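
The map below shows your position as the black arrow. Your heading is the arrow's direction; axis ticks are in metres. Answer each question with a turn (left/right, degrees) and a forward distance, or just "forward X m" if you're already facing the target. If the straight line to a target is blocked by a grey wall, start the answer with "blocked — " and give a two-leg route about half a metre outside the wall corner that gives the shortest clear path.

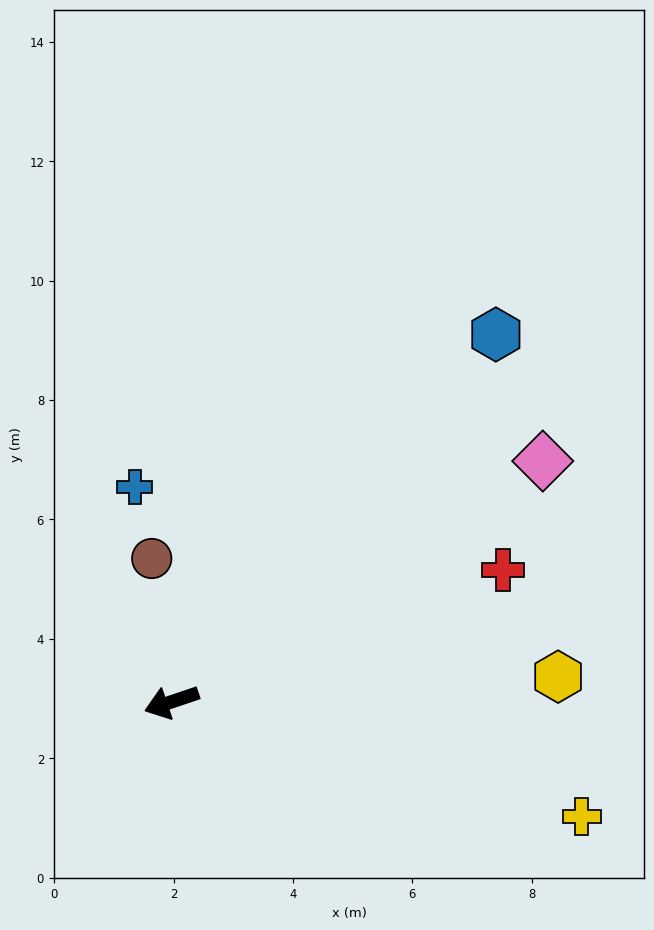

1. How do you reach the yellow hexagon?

turn left 165°, forward 6.5 m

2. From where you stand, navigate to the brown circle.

turn right 101°, forward 2.4 m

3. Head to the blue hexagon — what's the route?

turn right 150°, forward 8.2 m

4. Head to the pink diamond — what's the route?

turn right 166°, forward 7.4 m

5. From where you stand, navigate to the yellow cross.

turn left 146°, forward 7.1 m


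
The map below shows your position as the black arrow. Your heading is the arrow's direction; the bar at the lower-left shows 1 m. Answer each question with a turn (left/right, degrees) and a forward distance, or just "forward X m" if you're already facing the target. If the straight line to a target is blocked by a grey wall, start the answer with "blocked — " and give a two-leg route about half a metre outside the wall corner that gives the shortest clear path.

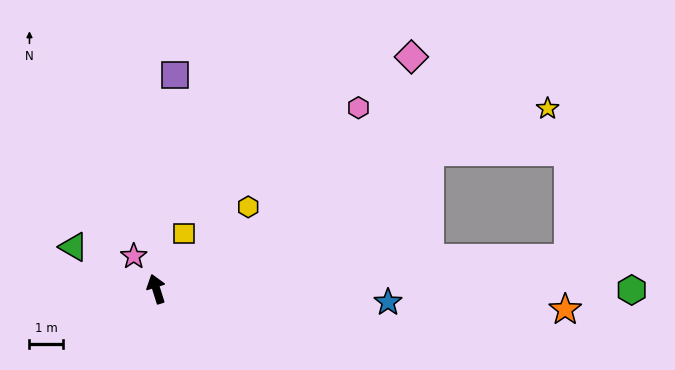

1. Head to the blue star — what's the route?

turn right 111°, forward 6.9 m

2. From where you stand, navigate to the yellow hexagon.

turn right 66°, forward 3.7 m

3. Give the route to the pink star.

turn left 17°, forward 1.2 m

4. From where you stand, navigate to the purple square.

turn right 22°, forward 6.4 m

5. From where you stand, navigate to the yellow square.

turn right 44°, forward 1.9 m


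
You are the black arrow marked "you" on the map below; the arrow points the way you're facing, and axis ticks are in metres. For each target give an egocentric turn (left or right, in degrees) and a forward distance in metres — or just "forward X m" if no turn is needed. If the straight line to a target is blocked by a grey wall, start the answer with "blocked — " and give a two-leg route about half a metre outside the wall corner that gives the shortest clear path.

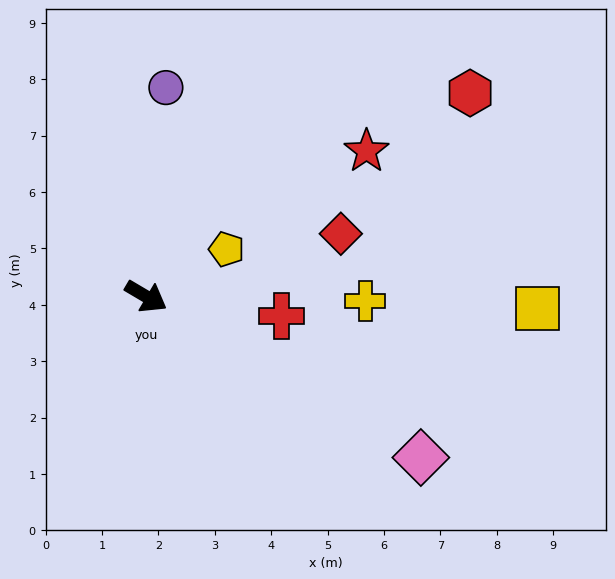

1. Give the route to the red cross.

turn left 22°, forward 2.4 m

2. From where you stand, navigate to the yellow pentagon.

turn left 61°, forward 1.7 m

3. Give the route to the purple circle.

turn left 115°, forward 3.7 m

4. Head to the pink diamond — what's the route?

forward 5.6 m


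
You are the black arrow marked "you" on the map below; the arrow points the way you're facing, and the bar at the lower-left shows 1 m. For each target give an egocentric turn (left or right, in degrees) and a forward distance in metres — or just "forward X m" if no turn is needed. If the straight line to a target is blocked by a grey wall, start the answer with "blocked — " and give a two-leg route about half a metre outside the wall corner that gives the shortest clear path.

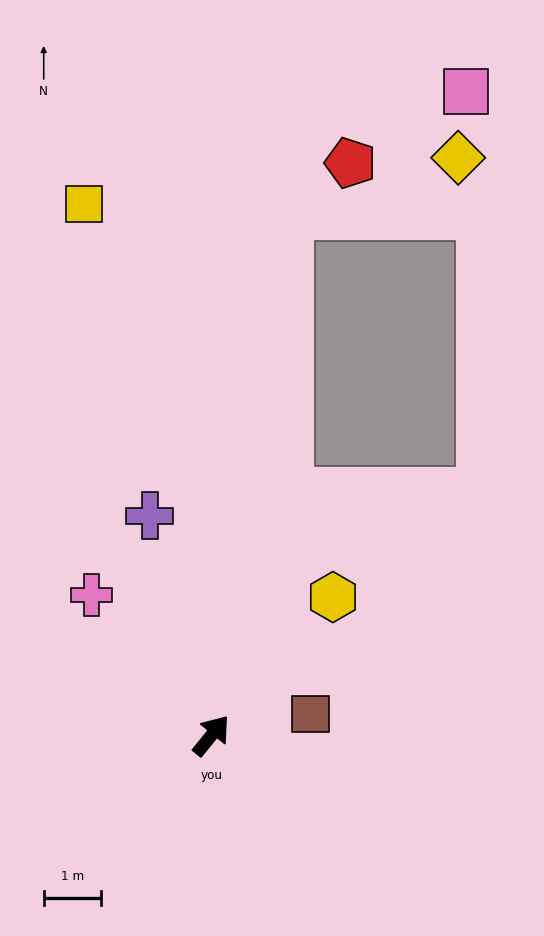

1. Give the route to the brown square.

turn right 38°, forward 1.8 m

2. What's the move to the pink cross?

turn left 80°, forward 3.2 m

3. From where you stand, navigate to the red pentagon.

blocked — turn left 31°, forward 9.2 m, then turn right 41°, forward 1.4 m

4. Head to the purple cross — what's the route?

turn left 55°, forward 4.0 m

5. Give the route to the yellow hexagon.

turn right 2°, forward 3.2 m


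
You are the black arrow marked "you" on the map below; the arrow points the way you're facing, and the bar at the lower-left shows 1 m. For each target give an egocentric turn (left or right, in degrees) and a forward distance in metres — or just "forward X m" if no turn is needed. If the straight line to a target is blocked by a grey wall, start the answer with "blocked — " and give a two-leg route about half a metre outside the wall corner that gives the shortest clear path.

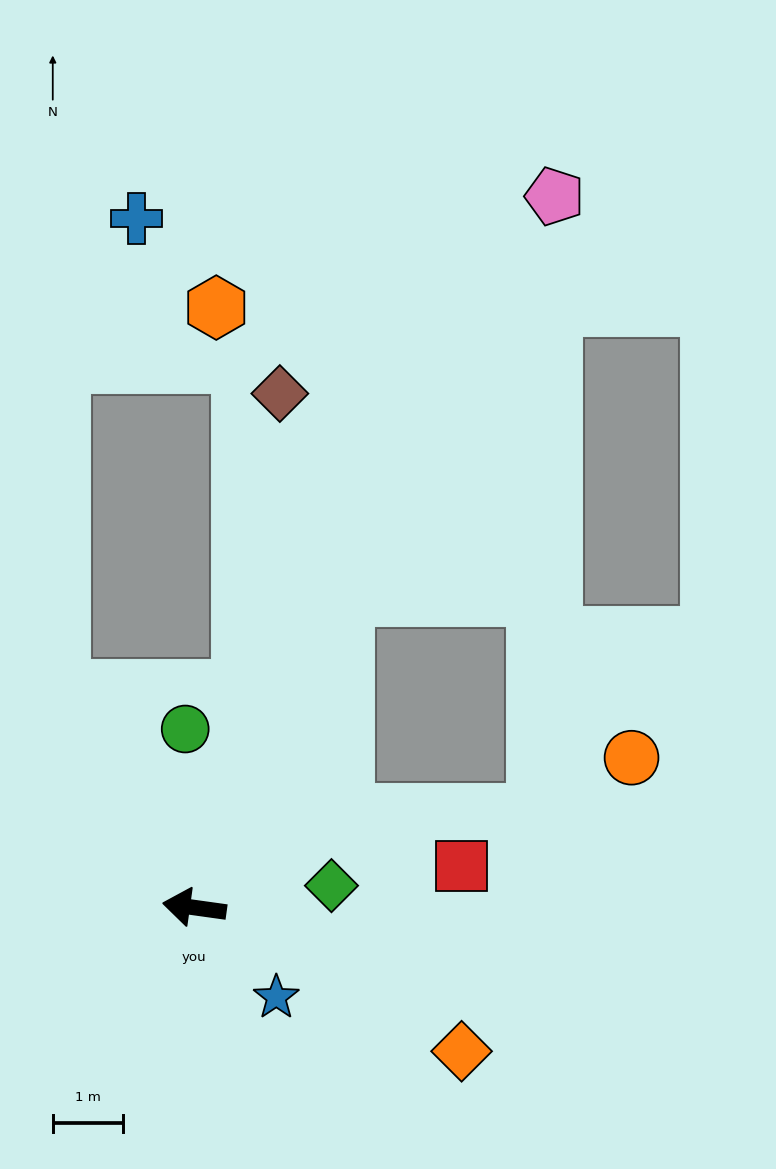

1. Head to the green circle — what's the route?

turn right 79°, forward 2.5 m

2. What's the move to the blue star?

turn left 140°, forward 1.7 m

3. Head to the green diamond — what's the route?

turn right 163°, forward 2.0 m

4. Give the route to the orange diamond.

turn left 160°, forward 4.3 m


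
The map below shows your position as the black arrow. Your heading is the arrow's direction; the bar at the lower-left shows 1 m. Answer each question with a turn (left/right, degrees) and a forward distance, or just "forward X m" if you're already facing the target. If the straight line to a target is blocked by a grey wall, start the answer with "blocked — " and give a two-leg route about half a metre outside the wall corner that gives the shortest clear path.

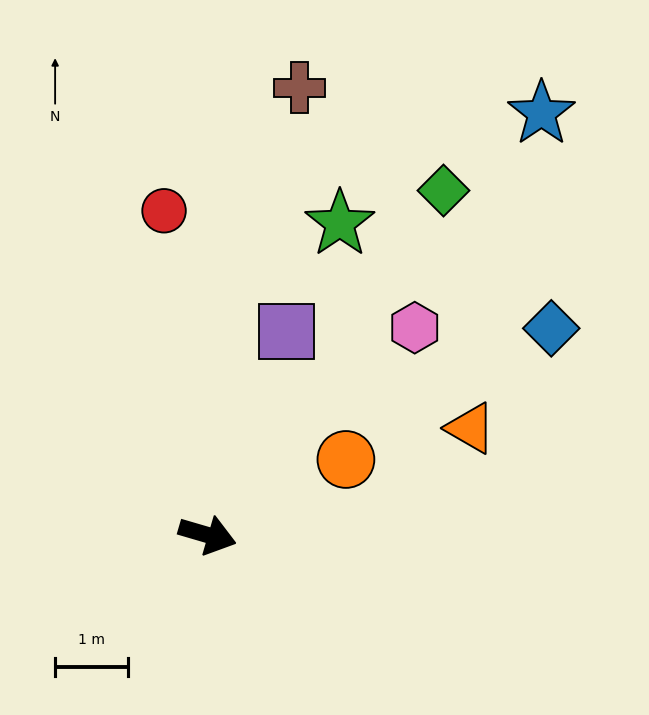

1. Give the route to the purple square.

turn left 85°, forward 3.0 m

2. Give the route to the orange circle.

turn left 45°, forward 2.2 m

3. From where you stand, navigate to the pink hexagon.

turn left 61°, forward 4.0 m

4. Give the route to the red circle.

turn left 114°, forward 4.5 m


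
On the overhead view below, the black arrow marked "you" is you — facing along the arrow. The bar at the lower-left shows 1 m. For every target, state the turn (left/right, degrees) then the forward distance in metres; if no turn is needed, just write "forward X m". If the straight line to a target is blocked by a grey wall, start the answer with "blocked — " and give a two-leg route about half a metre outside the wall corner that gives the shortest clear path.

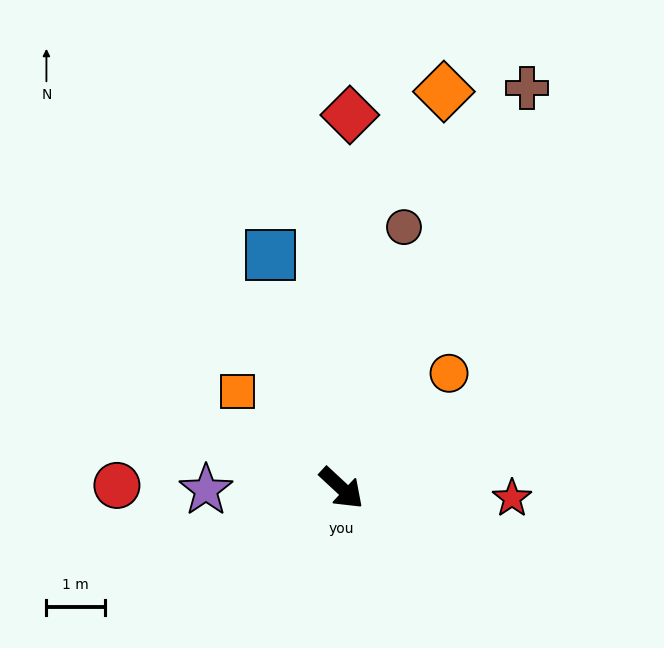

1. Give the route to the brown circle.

turn left 119°, forward 4.6 m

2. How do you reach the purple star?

turn right 136°, forward 2.3 m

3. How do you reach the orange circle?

turn left 90°, forward 2.7 m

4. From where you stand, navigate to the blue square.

turn left 150°, forward 4.1 m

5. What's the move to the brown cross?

turn left 108°, forward 7.5 m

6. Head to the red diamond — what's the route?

turn left 132°, forward 6.3 m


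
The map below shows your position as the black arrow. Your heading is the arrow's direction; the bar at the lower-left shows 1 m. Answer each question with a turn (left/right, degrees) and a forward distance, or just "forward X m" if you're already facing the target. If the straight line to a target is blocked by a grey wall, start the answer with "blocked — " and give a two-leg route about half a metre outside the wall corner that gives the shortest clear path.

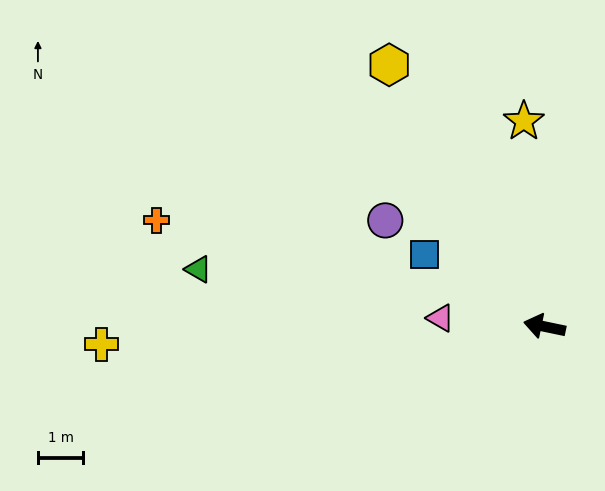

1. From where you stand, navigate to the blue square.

turn right 19°, forward 3.1 m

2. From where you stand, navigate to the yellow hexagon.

turn right 48°, forward 6.7 m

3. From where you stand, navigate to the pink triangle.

turn left 7°, forward 2.3 m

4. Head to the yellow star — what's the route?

turn right 72°, forward 4.6 m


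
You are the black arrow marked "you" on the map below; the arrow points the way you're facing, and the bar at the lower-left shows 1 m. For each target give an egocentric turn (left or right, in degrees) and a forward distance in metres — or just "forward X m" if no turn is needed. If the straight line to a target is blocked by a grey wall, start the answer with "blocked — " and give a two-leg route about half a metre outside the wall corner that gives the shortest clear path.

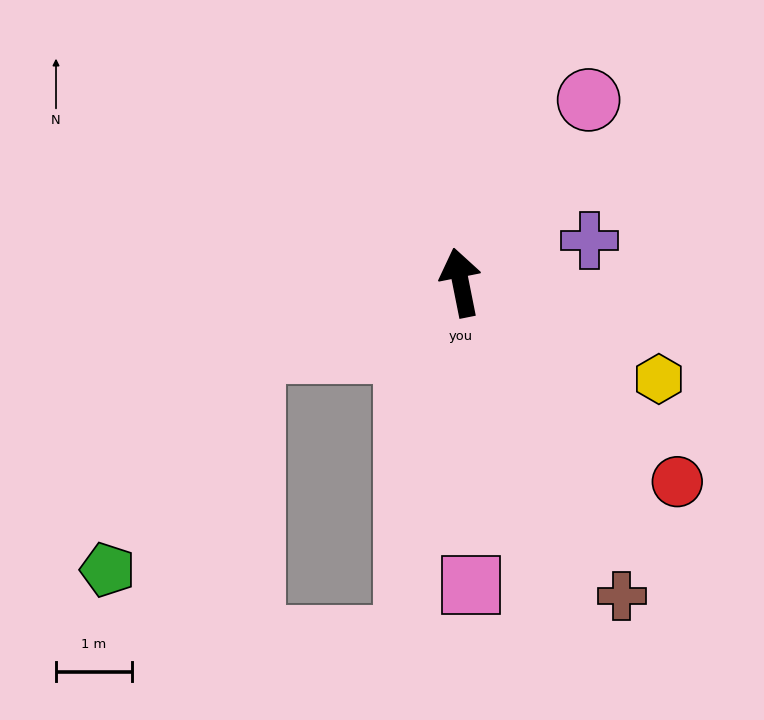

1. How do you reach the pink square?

turn left 171°, forward 4.0 m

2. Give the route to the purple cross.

turn right 83°, forward 1.8 m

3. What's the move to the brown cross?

turn right 164°, forward 4.6 m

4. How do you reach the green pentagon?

blocked — turn left 97°, forward 2.9 m, then turn left 38°, forward 3.4 m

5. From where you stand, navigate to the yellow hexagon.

turn right 127°, forward 2.9 m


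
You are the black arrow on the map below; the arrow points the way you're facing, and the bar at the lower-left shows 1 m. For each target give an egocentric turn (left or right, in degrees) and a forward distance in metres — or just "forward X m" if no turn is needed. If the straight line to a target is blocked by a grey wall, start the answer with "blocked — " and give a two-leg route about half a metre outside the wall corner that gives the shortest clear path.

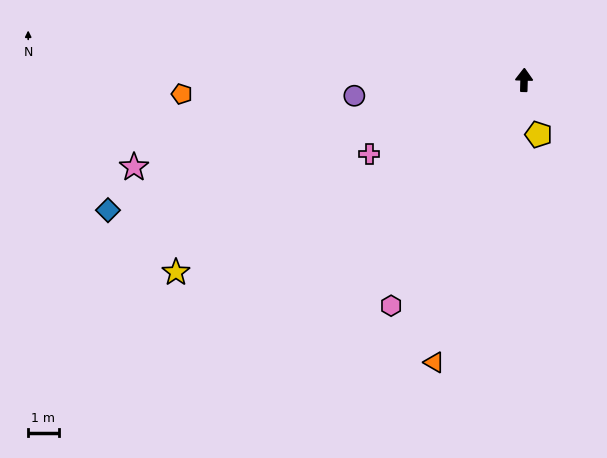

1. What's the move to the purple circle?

turn left 97°, forward 5.6 m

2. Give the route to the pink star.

turn left 104°, forward 13.2 m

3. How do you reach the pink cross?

turn left 117°, forward 5.7 m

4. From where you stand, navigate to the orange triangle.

turn left 164°, forward 9.8 m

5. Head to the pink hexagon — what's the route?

turn left 151°, forward 8.6 m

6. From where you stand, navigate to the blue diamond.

turn left 109°, forward 14.4 m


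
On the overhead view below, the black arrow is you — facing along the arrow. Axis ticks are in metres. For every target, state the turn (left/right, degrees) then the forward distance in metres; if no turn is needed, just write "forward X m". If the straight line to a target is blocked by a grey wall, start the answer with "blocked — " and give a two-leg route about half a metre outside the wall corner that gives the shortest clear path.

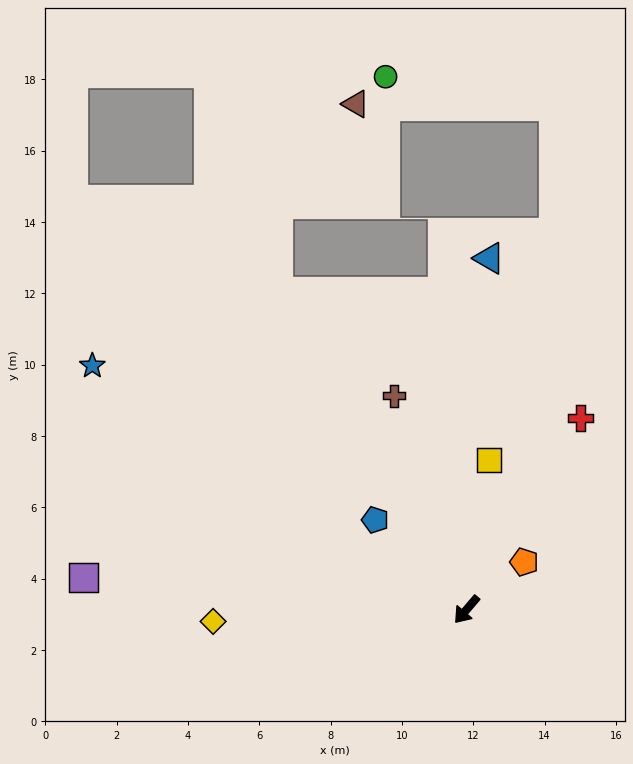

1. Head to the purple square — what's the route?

turn right 54°, forward 10.8 m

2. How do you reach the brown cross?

turn right 121°, forward 6.3 m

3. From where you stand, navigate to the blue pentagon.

turn right 94°, forward 3.6 m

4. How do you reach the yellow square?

turn right 148°, forward 4.2 m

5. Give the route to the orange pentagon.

turn left 170°, forward 2.1 m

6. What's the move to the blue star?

turn right 83°, forward 12.5 m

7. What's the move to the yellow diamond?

turn right 47°, forward 7.1 m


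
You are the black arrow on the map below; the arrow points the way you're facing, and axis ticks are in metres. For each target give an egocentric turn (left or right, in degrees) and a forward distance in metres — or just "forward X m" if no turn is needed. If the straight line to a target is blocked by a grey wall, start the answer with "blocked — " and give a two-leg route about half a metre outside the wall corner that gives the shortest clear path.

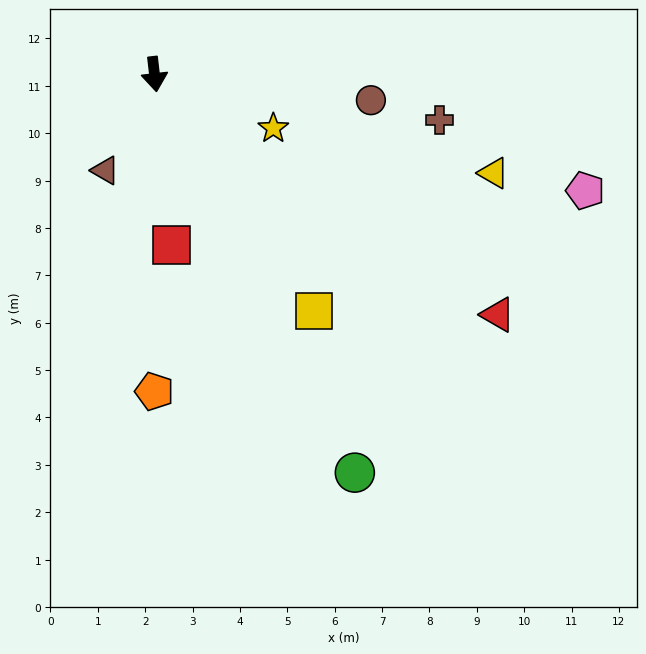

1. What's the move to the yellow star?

turn left 59°, forward 2.8 m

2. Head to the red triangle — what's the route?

turn left 48°, forward 8.8 m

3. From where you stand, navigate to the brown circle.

turn left 77°, forward 4.6 m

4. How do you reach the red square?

forward 3.6 m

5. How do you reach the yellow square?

turn left 27°, forward 6.0 m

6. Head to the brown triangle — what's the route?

turn right 34°, forward 2.3 m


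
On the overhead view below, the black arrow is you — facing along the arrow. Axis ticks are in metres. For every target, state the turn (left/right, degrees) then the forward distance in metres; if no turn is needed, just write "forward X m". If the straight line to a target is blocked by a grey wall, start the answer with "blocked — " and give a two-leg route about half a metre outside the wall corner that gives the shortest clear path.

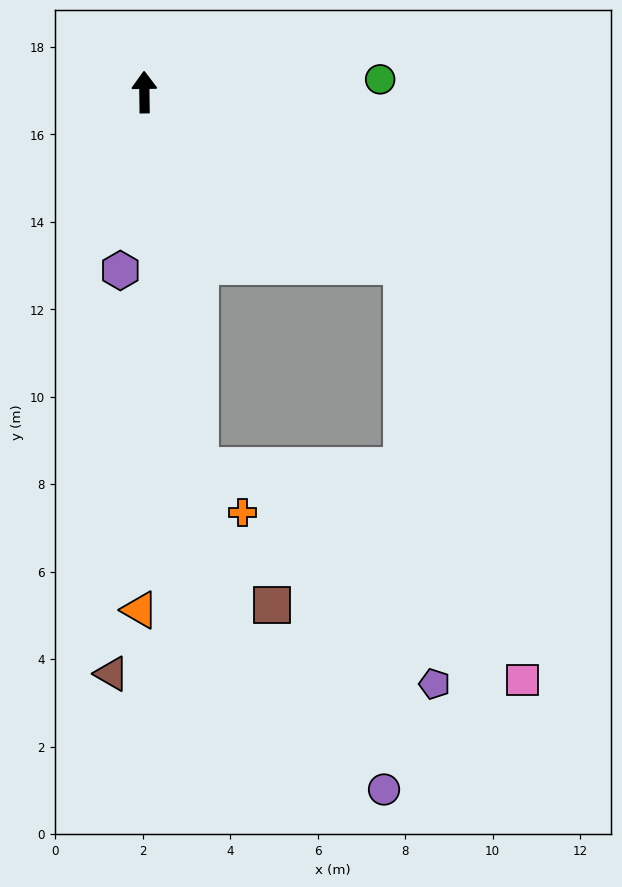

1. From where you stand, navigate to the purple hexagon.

turn left 172°, forward 4.1 m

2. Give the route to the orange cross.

blocked — turn right 172°, forward 8.6 m, then turn left 33°, forward 1.4 m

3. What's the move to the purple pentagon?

blocked — turn right 125°, forward 7.1 m, then turn right 51°, forward 9.6 m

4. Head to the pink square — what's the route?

blocked — turn right 125°, forward 7.1 m, then turn right 40°, forward 9.9 m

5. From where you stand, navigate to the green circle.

turn right 88°, forward 5.4 m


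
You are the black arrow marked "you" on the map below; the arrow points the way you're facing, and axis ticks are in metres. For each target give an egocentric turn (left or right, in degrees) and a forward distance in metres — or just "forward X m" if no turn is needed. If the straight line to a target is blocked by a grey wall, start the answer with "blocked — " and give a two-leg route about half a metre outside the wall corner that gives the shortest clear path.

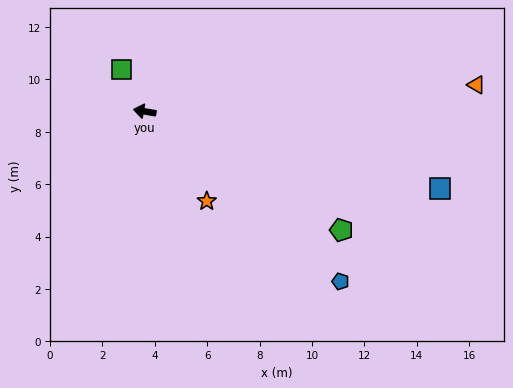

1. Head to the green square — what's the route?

turn right 51°, forward 1.8 m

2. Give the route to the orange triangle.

turn right 166°, forward 12.7 m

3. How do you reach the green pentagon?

turn left 159°, forward 8.8 m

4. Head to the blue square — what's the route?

turn left 175°, forward 11.7 m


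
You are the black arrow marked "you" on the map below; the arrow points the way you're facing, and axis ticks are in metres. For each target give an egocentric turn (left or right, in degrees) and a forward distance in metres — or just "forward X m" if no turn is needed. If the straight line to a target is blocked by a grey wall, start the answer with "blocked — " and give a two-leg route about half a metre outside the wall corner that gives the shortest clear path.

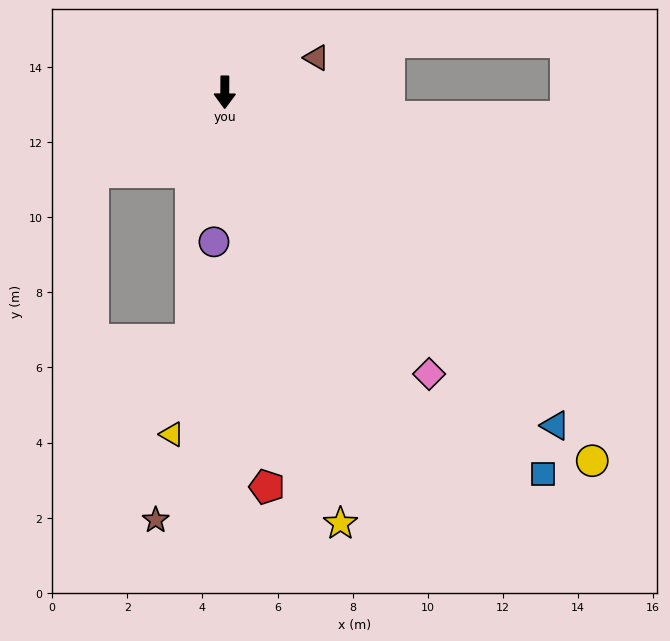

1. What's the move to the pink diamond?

turn left 36°, forward 9.3 m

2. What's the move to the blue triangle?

turn left 45°, forward 12.5 m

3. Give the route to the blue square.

turn left 40°, forward 13.2 m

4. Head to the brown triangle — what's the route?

turn left 111°, forward 2.6 m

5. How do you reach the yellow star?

turn left 15°, forward 11.9 m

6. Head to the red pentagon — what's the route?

turn left 6°, forward 10.6 m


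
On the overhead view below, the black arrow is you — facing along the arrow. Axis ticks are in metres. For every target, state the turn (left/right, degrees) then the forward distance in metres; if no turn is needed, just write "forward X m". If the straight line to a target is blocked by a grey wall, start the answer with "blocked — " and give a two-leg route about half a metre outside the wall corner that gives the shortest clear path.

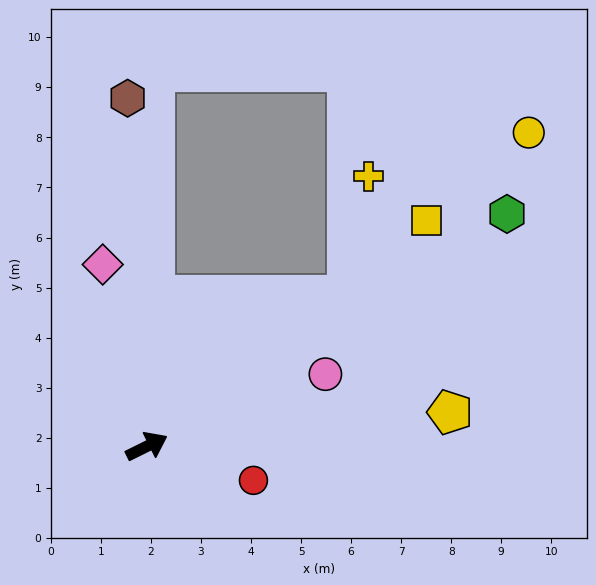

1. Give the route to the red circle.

turn right 44°, forward 2.2 m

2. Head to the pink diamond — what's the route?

turn left 77°, forward 3.7 m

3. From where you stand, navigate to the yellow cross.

blocked — turn left 10°, forward 5.0 m, then turn left 44°, forward 2.4 m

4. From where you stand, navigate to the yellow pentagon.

turn right 20°, forward 6.1 m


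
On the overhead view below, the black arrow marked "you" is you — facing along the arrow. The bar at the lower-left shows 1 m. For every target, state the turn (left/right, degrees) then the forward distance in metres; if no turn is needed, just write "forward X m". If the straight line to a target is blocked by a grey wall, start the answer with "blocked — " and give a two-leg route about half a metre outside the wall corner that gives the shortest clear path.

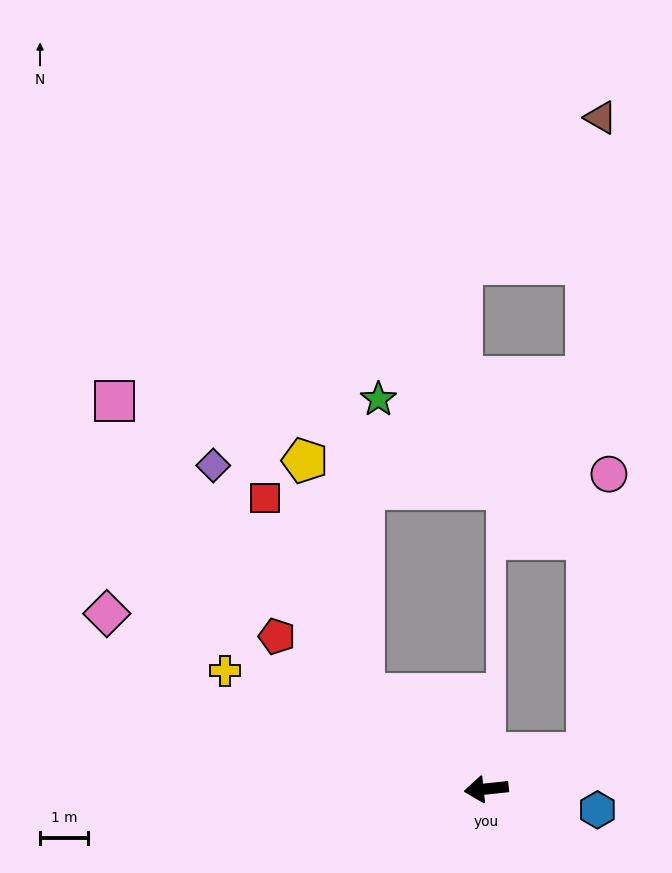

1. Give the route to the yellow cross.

turn right 30°, forward 5.9 m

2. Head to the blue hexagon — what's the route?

turn left 163°, forward 2.3 m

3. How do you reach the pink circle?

blocked — turn right 166°, forward 2.2 m, then turn left 66°, forward 5.8 m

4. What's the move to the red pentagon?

turn right 42°, forward 5.4 m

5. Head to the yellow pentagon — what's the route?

blocked — turn right 44°, forward 3.2 m, then turn right 38°, forward 5.0 m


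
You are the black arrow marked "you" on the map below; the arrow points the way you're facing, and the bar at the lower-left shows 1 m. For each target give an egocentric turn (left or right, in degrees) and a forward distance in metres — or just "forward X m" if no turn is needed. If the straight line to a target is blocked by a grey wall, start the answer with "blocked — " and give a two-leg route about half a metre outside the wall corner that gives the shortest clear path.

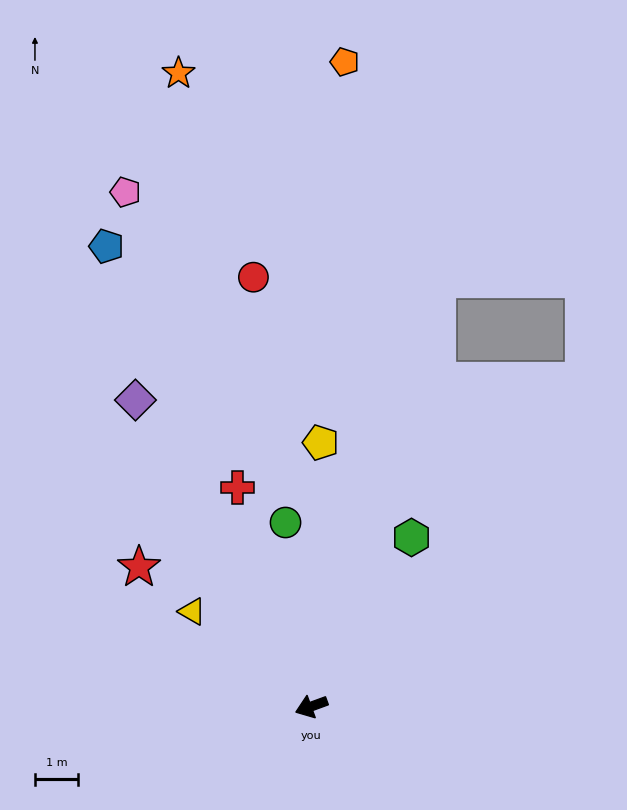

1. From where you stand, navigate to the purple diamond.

turn right 80°, forward 8.2 m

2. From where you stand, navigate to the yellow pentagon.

turn right 112°, forward 6.1 m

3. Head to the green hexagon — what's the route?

turn right 141°, forward 4.5 m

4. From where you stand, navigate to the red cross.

turn right 91°, forward 5.4 m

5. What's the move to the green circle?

turn right 102°, forward 4.3 m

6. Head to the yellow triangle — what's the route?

turn right 59°, forward 3.5 m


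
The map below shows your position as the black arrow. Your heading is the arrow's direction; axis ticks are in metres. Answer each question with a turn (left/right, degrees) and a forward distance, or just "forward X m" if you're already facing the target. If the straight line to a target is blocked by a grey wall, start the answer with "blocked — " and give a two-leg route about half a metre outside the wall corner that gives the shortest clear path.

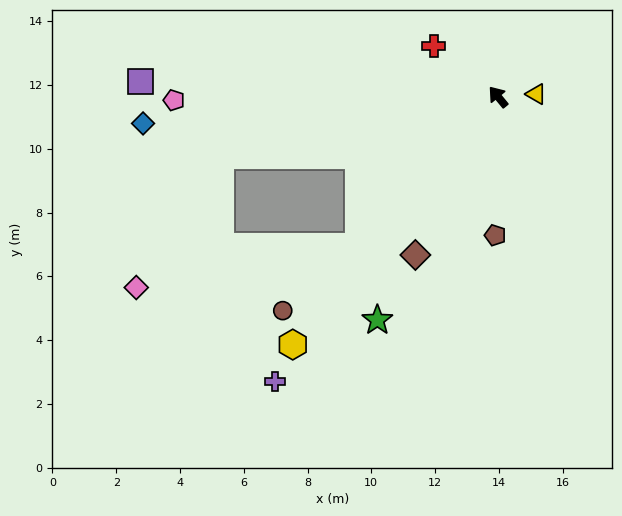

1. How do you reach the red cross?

turn left 12°, forward 2.6 m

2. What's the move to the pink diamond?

blocked — turn left 98°, forward 6.4 m, then turn right 37°, forward 7.1 m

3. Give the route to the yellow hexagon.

turn left 101°, forward 10.1 m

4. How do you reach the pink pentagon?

turn left 51°, forward 10.2 m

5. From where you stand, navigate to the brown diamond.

turn left 113°, forward 5.6 m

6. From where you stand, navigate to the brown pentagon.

turn left 139°, forward 4.3 m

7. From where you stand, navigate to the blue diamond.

turn left 55°, forward 11.2 m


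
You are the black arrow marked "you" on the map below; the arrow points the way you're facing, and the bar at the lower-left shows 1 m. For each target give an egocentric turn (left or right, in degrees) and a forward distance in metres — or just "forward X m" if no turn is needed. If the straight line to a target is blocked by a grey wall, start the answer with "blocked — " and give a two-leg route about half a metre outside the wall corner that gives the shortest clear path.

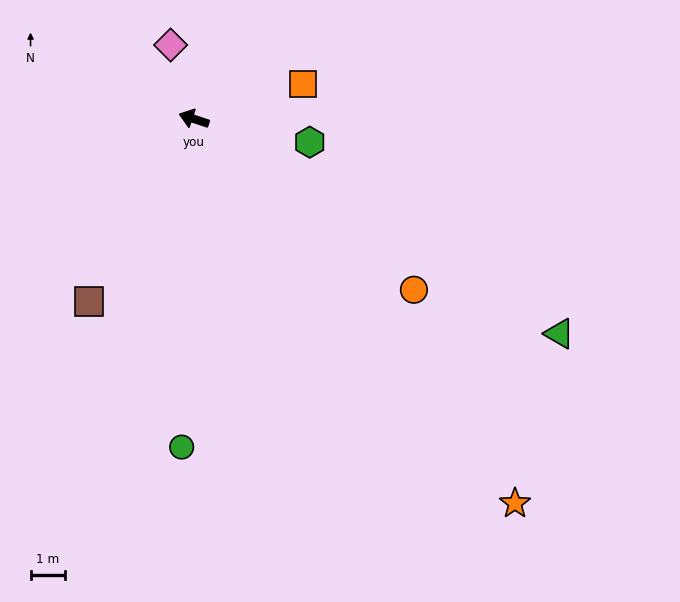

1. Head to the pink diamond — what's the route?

turn right 54°, forward 2.2 m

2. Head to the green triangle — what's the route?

turn left 168°, forward 12.2 m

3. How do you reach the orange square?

turn right 144°, forward 3.3 m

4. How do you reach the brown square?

turn left 79°, forward 6.1 m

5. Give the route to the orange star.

turn left 148°, forward 14.4 m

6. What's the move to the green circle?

turn left 106°, forward 9.4 m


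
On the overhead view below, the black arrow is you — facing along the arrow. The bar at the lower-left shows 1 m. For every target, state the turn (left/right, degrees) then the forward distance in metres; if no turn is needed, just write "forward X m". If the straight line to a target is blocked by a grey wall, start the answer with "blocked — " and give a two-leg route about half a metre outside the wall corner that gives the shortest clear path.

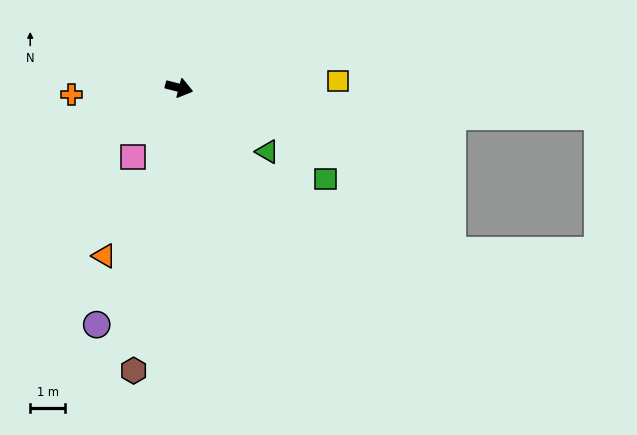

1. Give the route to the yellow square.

turn left 17°, forward 4.5 m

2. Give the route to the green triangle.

turn right 21°, forward 3.1 m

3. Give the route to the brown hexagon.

turn right 85°, forward 8.2 m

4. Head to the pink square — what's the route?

turn right 109°, forward 2.4 m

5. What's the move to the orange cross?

turn right 162°, forward 3.1 m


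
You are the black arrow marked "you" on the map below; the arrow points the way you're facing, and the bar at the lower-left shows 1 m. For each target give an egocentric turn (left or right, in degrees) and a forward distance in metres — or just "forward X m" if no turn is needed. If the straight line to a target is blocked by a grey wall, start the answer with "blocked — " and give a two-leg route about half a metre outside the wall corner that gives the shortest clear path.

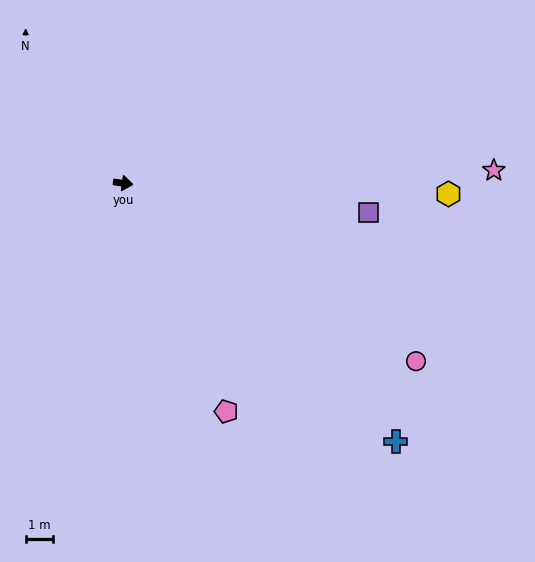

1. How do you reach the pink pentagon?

turn right 58°, forward 9.2 m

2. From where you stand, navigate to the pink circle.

turn right 24°, forward 12.6 m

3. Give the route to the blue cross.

turn right 36°, forward 13.8 m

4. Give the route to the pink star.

turn left 10°, forward 13.6 m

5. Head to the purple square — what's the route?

forward 9.1 m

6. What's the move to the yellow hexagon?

turn left 6°, forward 11.9 m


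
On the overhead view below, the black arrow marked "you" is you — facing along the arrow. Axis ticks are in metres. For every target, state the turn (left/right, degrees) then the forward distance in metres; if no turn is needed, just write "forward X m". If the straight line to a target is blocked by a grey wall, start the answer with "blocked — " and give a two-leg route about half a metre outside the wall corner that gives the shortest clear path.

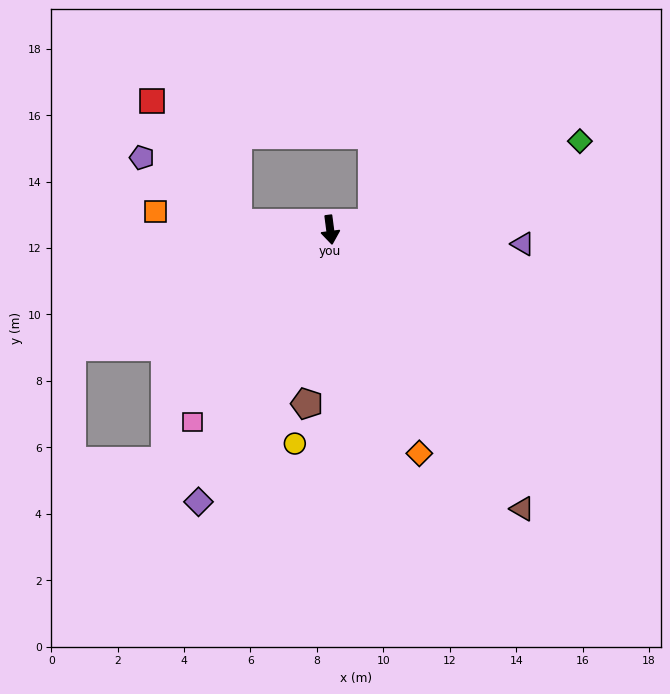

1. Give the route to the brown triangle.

turn left 27°, forward 10.2 m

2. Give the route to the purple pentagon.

blocked — turn right 101°, forward 2.8 m, then turn right 31°, forward 3.5 m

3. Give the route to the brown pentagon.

turn right 15°, forward 5.3 m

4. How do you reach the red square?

blocked — turn right 101°, forward 2.8 m, then turn right 51°, forward 4.5 m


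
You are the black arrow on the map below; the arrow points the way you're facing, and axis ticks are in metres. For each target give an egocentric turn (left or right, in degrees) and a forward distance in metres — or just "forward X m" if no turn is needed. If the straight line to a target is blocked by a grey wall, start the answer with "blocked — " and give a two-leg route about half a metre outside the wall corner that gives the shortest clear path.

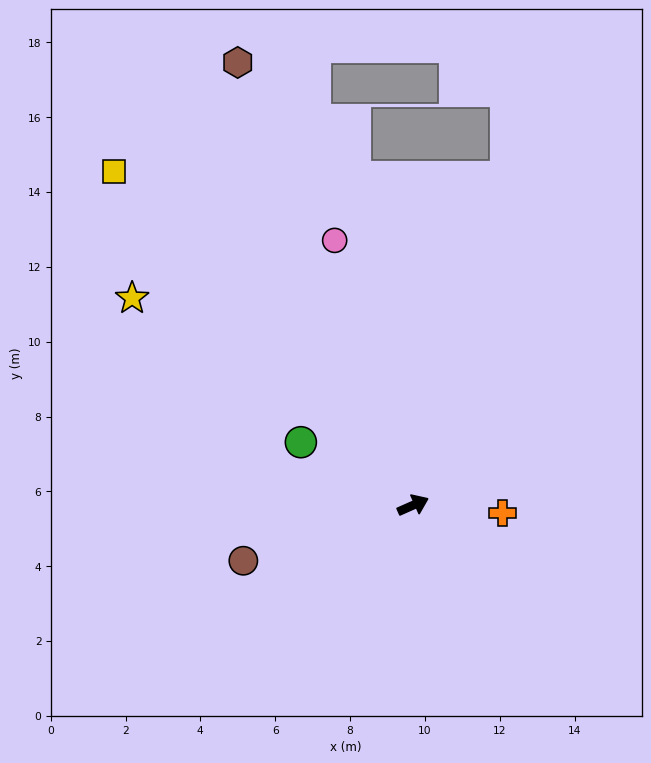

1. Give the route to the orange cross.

turn right 29°, forward 2.4 m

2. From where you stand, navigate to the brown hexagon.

turn left 88°, forward 12.7 m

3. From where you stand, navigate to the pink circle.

turn left 83°, forward 7.4 m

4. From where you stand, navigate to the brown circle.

turn left 174°, forward 4.8 m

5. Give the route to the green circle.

turn left 127°, forward 3.4 m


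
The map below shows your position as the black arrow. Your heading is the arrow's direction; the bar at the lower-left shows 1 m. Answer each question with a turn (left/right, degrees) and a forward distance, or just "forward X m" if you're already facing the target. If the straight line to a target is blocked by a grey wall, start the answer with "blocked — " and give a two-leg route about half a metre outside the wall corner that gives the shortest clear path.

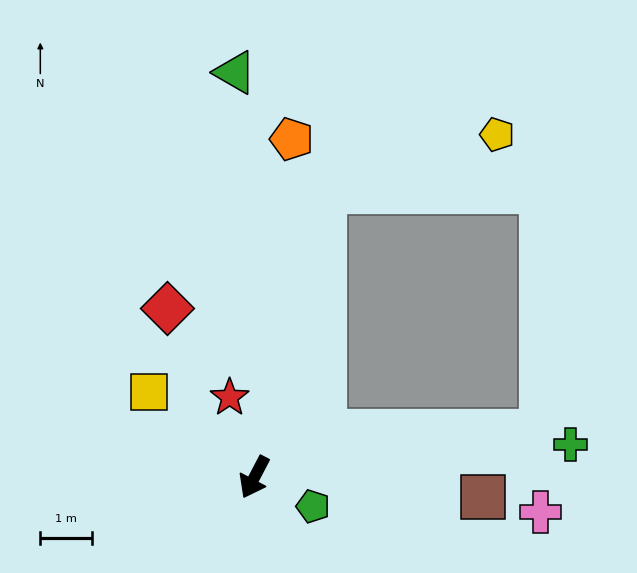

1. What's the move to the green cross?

turn left 124°, forward 6.1 m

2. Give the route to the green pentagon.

turn left 91°, forward 1.3 m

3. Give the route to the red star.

turn right 135°, forward 1.6 m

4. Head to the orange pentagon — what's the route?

turn right 159°, forward 6.5 m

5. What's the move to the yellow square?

turn right 101°, forward 2.6 m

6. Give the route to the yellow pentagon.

blocked — turn right 166°, forward 5.7 m, then turn right 58°, forward 3.5 m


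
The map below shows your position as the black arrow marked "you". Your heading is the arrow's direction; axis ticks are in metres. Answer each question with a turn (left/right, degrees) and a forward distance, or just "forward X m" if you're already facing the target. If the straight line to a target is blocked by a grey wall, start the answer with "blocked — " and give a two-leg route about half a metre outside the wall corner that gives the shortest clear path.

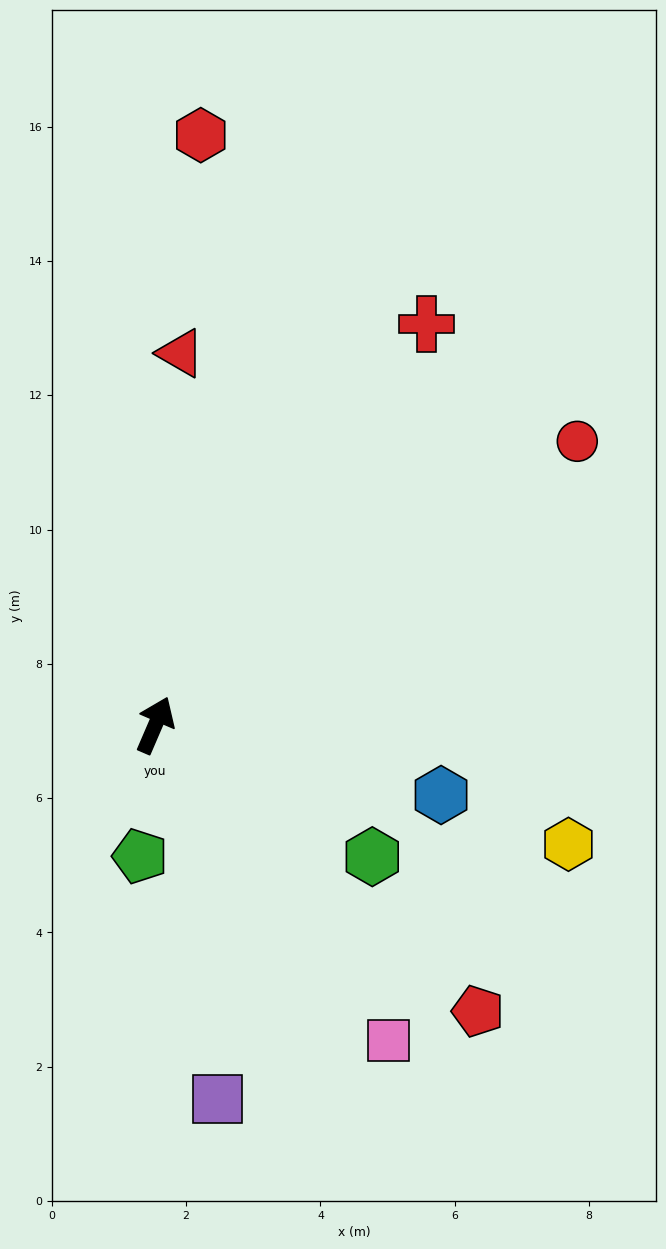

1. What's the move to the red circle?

turn right 33°, forward 7.6 m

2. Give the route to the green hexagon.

turn right 98°, forward 3.8 m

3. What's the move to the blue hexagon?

turn right 80°, forward 4.4 m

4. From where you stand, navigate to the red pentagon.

turn right 108°, forward 6.4 m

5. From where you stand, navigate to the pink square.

turn right 120°, forward 5.8 m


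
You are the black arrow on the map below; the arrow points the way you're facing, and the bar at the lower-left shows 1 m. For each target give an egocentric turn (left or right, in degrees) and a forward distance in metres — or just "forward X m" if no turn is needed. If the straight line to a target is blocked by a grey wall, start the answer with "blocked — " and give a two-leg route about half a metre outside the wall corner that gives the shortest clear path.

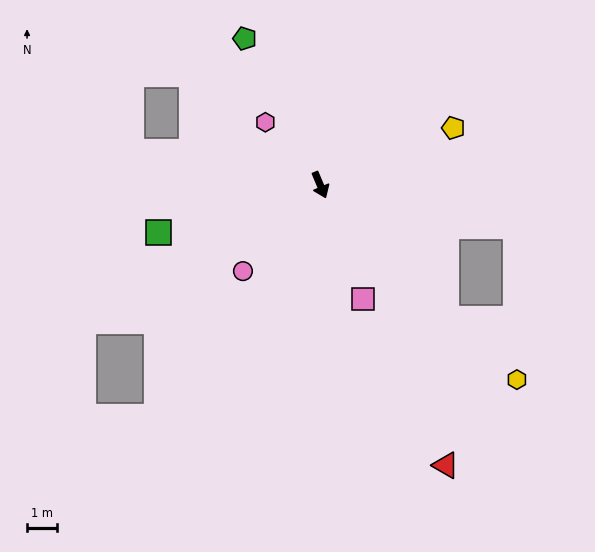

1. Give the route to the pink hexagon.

turn right 162°, forward 2.8 m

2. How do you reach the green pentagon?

turn right 176°, forward 5.5 m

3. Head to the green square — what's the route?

turn right 96°, forward 5.7 m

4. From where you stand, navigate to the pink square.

turn right 2°, forward 4.1 m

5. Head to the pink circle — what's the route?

turn right 65°, forward 3.9 m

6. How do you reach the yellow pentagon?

turn left 90°, forward 4.9 m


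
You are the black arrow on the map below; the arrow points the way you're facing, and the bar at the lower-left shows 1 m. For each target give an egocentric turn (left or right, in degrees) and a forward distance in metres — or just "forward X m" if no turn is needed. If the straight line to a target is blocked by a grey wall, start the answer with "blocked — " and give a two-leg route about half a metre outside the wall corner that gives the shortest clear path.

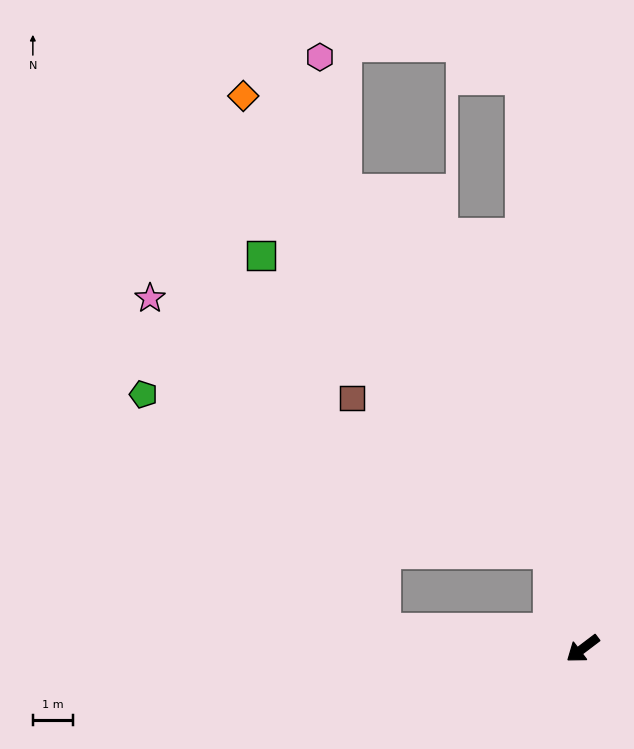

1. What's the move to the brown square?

blocked — turn right 108°, forward 2.6 m, then turn left 33°, forward 6.3 m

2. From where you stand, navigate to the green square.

blocked — turn right 108°, forward 2.6 m, then turn left 25°, forward 10.4 m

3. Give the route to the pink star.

blocked — turn right 108°, forward 2.6 m, then turn left 38°, forward 11.9 m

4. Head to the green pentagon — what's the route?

blocked — turn right 43°, forward 5.0 m, then turn right 39°, forward 8.4 m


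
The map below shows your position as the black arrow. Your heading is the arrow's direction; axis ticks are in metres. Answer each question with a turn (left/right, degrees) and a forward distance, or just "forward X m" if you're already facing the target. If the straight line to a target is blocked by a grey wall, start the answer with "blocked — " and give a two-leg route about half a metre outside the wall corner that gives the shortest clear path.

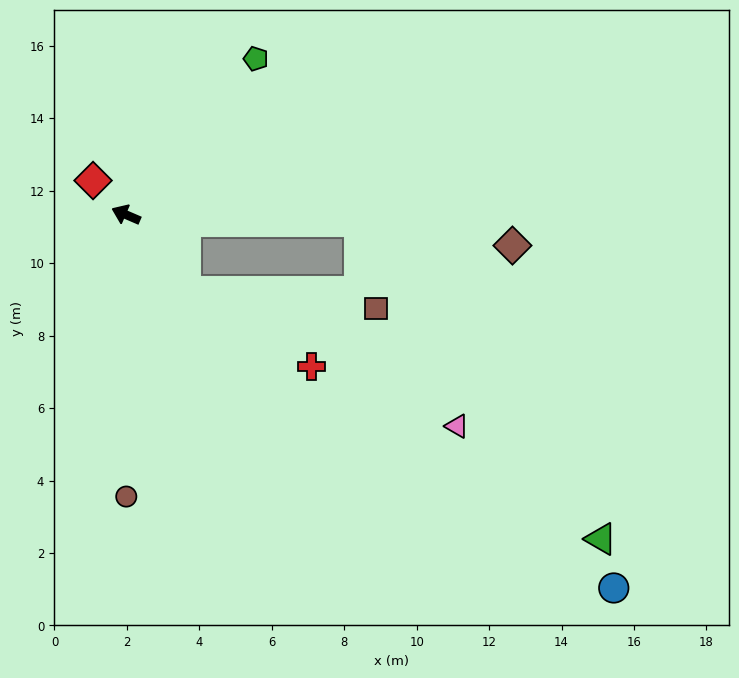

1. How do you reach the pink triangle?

blocked — turn right 158°, forward 6.5 m, then turn right 63°, forward 6.3 m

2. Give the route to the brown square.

blocked — turn left 151°, forward 2.7 m, then turn left 47°, forward 5.3 m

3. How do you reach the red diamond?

turn right 23°, forward 1.3 m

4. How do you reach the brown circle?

turn left 113°, forward 7.8 m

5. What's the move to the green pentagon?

turn right 106°, forward 5.6 m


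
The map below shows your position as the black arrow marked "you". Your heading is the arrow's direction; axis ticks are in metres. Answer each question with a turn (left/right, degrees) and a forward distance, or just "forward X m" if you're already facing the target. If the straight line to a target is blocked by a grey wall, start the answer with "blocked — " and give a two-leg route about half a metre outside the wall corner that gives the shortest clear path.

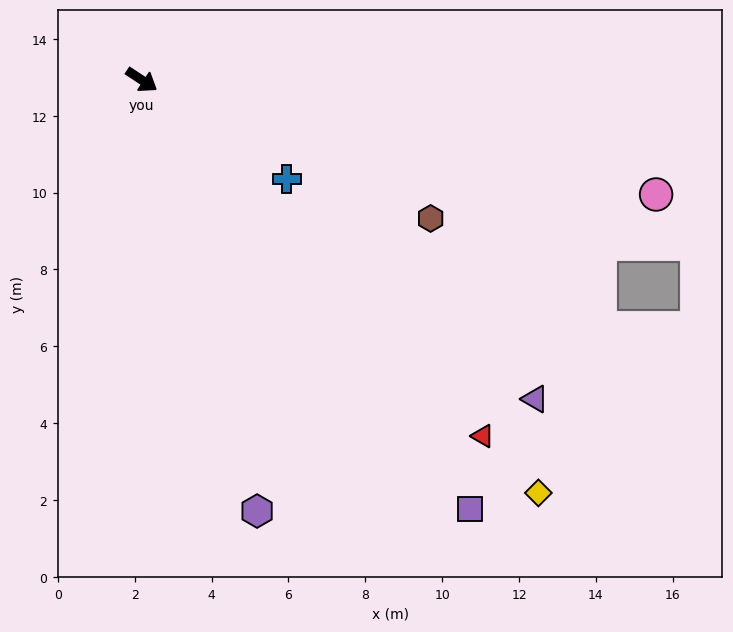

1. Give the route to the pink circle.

turn left 21°, forward 13.7 m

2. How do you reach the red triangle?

turn right 13°, forward 12.8 m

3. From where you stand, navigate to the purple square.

turn right 19°, forward 14.1 m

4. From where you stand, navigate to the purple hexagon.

turn right 42°, forward 11.6 m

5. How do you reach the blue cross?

forward 4.6 m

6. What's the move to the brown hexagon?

turn left 8°, forward 8.3 m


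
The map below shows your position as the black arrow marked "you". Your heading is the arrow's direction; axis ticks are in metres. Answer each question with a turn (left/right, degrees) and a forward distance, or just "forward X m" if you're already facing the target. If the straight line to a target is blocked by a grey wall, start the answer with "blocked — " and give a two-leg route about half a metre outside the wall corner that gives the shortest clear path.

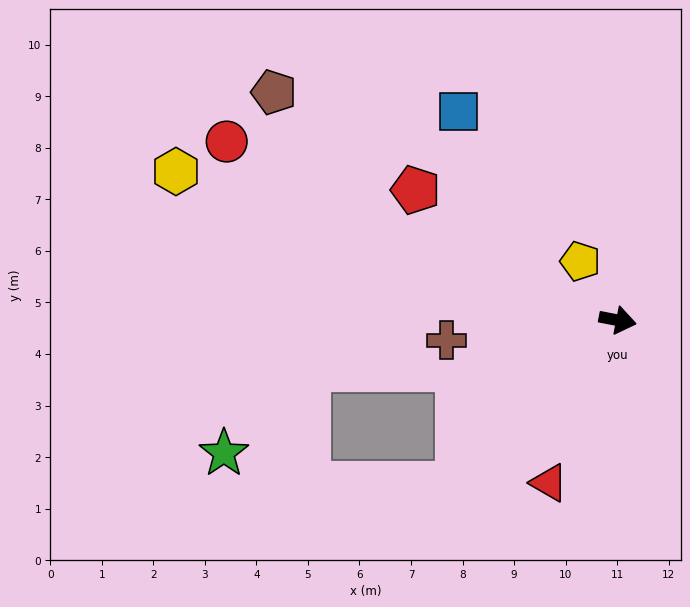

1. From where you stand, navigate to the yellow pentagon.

turn left 133°, forward 1.4 m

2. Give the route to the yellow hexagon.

turn left 172°, forward 9.0 m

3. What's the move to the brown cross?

turn right 162°, forward 3.3 m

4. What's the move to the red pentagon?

turn left 158°, forward 4.7 m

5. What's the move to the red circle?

turn left 166°, forward 8.3 m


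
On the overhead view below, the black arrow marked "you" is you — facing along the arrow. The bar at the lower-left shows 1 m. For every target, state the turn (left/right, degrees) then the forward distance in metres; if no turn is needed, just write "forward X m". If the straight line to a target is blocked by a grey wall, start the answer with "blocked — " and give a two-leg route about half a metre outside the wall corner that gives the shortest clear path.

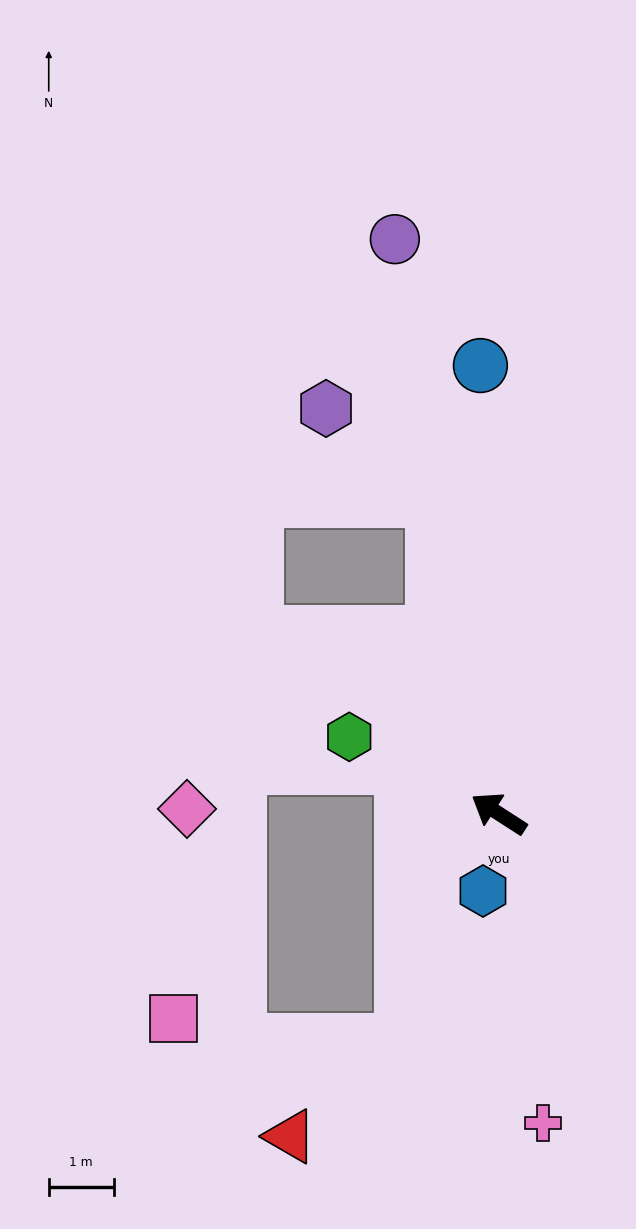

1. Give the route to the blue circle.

turn right 55°, forward 6.9 m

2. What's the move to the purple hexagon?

blocked — turn right 45°, forward 4.9 m, then turn left 38°, forward 2.2 m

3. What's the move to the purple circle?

turn right 47°, forward 9.0 m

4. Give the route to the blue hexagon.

turn left 111°, forward 1.2 m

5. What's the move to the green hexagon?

turn left 6°, forward 2.6 m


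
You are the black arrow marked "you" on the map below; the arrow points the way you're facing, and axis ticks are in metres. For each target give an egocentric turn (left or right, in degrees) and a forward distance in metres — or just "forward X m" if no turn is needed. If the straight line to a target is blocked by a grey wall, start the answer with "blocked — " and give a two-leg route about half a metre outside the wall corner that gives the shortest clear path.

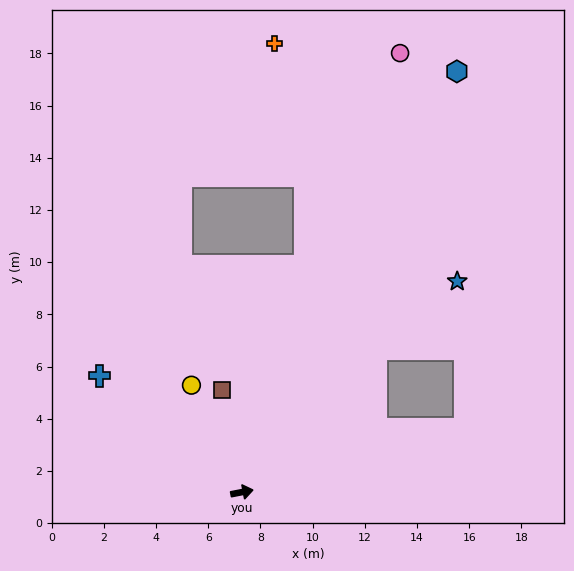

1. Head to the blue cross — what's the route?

turn left 130°, forward 7.1 m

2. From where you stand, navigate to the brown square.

turn left 90°, forward 4.0 m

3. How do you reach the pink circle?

turn left 59°, forward 17.9 m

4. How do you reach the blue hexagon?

turn left 52°, forward 18.1 m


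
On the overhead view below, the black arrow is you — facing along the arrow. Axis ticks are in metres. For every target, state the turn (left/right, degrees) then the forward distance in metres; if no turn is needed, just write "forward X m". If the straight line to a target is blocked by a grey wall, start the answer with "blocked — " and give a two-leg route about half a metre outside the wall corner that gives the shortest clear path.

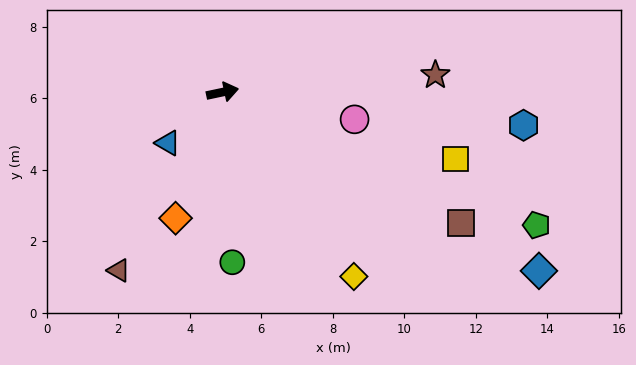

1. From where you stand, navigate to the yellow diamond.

turn right 67°, forward 6.3 m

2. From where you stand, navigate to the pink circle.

turn right 24°, forward 3.8 m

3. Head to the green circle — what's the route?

turn right 99°, forward 4.8 m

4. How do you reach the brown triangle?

turn right 132°, forward 5.8 m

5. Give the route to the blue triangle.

turn right 149°, forward 2.1 m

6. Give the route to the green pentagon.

turn right 35°, forward 9.5 m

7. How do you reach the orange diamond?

turn right 122°, forward 3.8 m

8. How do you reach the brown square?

turn right 41°, forward 7.6 m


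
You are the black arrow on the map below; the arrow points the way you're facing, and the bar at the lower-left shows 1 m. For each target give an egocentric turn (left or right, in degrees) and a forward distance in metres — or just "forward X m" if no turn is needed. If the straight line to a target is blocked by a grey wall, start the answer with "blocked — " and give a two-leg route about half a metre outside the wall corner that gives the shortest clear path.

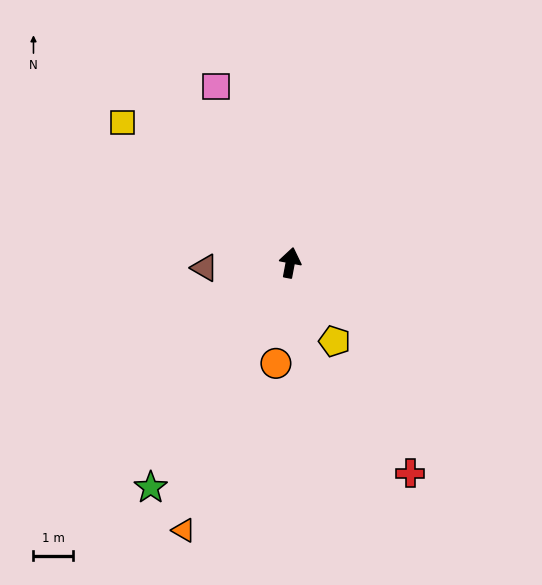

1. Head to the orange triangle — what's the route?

turn left 169°, forward 7.2 m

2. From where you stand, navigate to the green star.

turn left 159°, forward 6.6 m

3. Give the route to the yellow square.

turn left 61°, forward 5.5 m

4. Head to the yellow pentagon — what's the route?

turn right 140°, forward 2.3 m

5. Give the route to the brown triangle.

turn left 104°, forward 2.2 m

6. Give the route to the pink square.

turn left 34°, forward 4.8 m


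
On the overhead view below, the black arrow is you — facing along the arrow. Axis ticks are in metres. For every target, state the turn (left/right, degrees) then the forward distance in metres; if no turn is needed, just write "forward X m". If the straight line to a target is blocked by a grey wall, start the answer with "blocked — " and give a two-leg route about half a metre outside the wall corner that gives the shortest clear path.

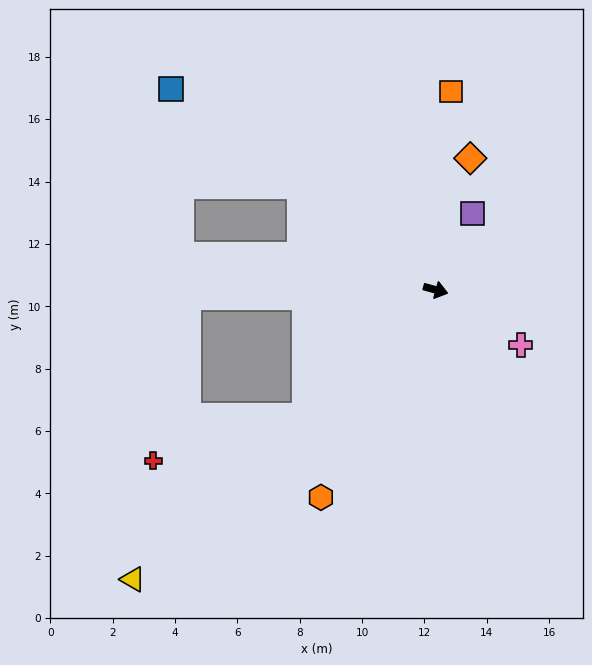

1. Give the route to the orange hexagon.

turn right 103°, forward 7.6 m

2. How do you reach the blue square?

turn left 158°, forward 10.6 m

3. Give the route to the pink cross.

turn right 18°, forward 3.3 m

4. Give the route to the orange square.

turn left 101°, forward 6.4 m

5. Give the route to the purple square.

turn left 80°, forward 2.7 m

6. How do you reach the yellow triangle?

turn right 121°, forward 13.4 m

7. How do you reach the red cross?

blocked — turn right 120°, forward 5.8 m, then turn right 28°, forward 5.1 m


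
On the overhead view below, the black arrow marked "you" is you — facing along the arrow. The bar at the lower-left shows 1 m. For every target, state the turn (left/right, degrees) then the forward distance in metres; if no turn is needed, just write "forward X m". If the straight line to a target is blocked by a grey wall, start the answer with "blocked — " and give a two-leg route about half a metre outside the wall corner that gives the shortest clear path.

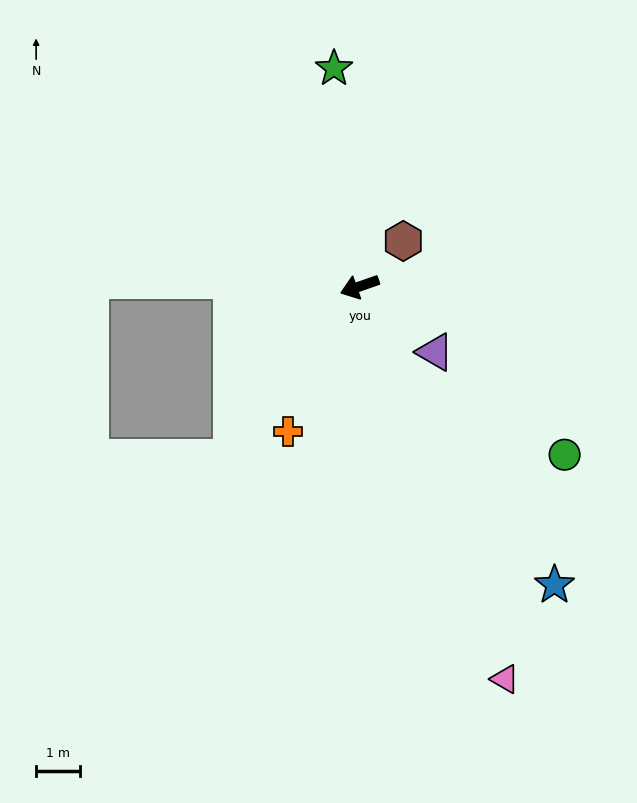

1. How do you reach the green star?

turn right 102°, forward 5.0 m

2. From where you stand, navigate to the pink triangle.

turn left 91°, forward 9.6 m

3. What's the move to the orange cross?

turn left 45°, forward 3.7 m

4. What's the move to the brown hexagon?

turn right 153°, forward 1.4 m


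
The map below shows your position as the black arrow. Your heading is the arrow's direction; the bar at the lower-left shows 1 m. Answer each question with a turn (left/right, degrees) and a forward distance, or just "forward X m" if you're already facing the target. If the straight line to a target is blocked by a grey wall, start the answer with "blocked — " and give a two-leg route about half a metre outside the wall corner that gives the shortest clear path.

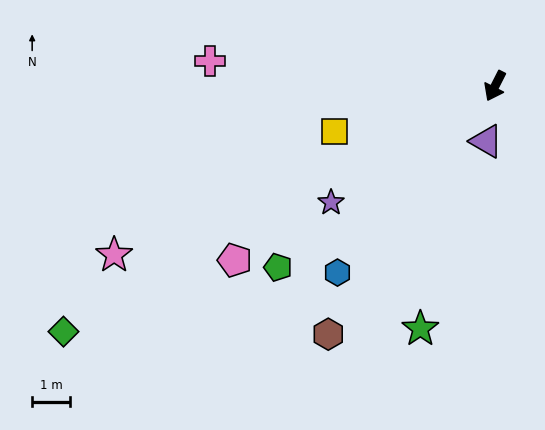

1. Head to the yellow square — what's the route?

turn right 47°, forward 4.4 m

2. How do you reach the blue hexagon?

turn right 13°, forward 6.4 m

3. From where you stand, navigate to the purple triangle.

turn left 18°, forward 1.5 m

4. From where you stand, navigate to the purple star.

turn right 28°, forward 5.3 m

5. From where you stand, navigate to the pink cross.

turn right 68°, forward 7.6 m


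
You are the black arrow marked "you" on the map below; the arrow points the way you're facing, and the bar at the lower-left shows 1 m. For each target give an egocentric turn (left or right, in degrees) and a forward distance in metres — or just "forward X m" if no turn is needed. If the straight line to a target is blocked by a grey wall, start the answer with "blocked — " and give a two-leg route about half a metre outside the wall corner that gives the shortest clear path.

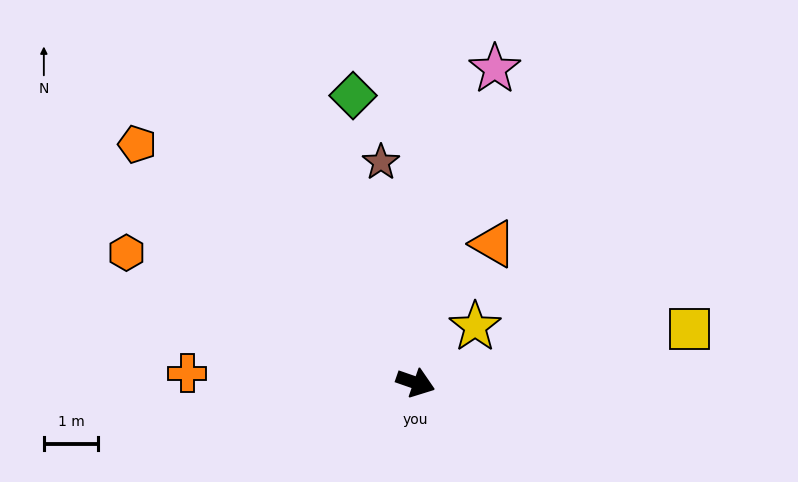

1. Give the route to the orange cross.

turn right 163°, forward 4.2 m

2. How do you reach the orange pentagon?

turn left 159°, forward 6.7 m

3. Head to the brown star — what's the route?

turn left 118°, forward 4.1 m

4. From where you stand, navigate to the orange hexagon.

turn left 175°, forward 5.8 m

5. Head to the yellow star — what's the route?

turn left 62°, forward 1.5 m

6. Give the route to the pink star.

turn left 95°, forward 5.9 m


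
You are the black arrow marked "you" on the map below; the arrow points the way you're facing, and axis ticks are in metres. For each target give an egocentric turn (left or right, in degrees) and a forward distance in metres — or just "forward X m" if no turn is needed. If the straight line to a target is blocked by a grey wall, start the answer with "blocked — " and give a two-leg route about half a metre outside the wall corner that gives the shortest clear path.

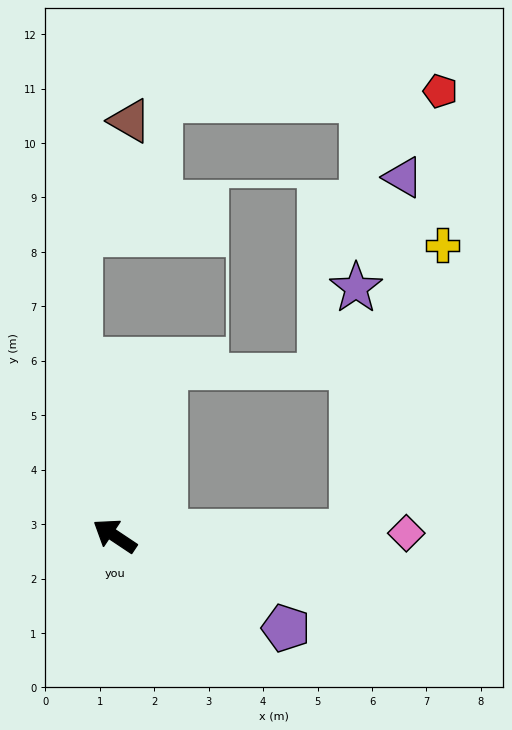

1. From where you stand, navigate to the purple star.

blocked — turn right 145°, forward 4.4 m, then turn left 88°, forward 4.5 m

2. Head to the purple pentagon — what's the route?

turn right 175°, forward 3.6 m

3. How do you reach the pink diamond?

turn right 146°, forward 5.4 m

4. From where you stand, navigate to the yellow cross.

blocked — turn right 145°, forward 4.4 m, then turn left 71°, forward 5.5 m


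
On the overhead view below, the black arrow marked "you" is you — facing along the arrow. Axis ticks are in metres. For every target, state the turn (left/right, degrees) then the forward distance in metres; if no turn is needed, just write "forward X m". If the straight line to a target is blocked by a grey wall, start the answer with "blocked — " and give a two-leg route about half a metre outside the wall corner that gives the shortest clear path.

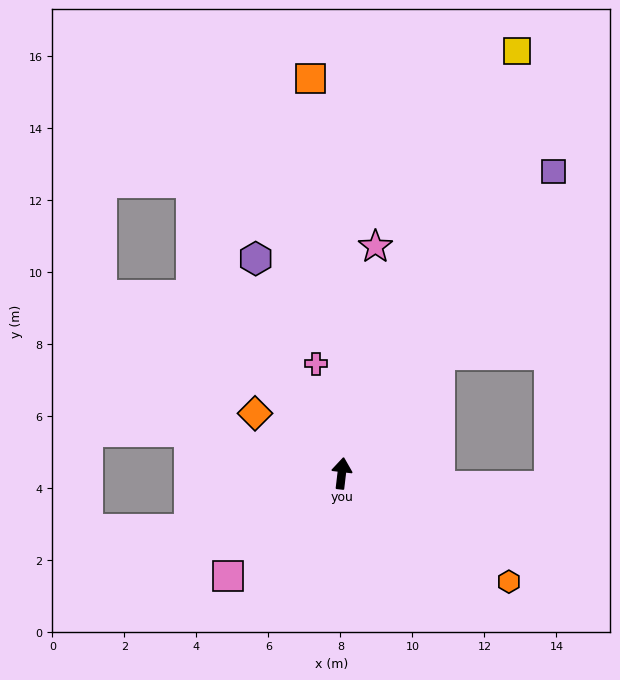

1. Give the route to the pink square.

turn left 139°, forward 4.3 m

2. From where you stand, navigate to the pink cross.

turn left 20°, forward 3.1 m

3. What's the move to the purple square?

turn right 28°, forward 10.2 m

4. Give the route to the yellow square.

turn right 16°, forward 12.7 m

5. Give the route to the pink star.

forward 6.4 m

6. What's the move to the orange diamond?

turn left 62°, forward 2.9 m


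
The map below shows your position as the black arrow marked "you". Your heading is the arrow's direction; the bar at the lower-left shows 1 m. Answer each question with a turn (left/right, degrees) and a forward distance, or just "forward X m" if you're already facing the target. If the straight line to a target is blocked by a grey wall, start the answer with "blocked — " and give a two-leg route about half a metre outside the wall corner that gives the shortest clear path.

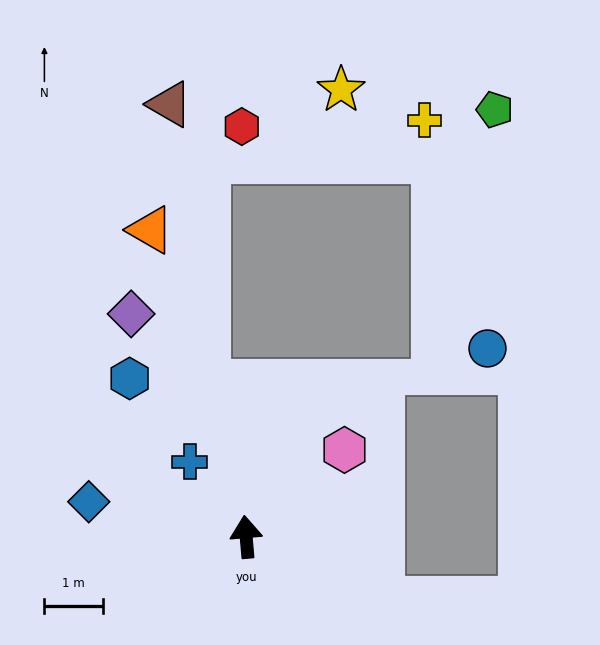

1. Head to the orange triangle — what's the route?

turn left 12°, forward 5.5 m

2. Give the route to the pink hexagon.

turn right 53°, forward 2.3 m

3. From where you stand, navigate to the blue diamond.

turn left 72°, forward 2.8 m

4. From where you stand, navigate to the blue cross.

turn left 32°, forward 1.6 m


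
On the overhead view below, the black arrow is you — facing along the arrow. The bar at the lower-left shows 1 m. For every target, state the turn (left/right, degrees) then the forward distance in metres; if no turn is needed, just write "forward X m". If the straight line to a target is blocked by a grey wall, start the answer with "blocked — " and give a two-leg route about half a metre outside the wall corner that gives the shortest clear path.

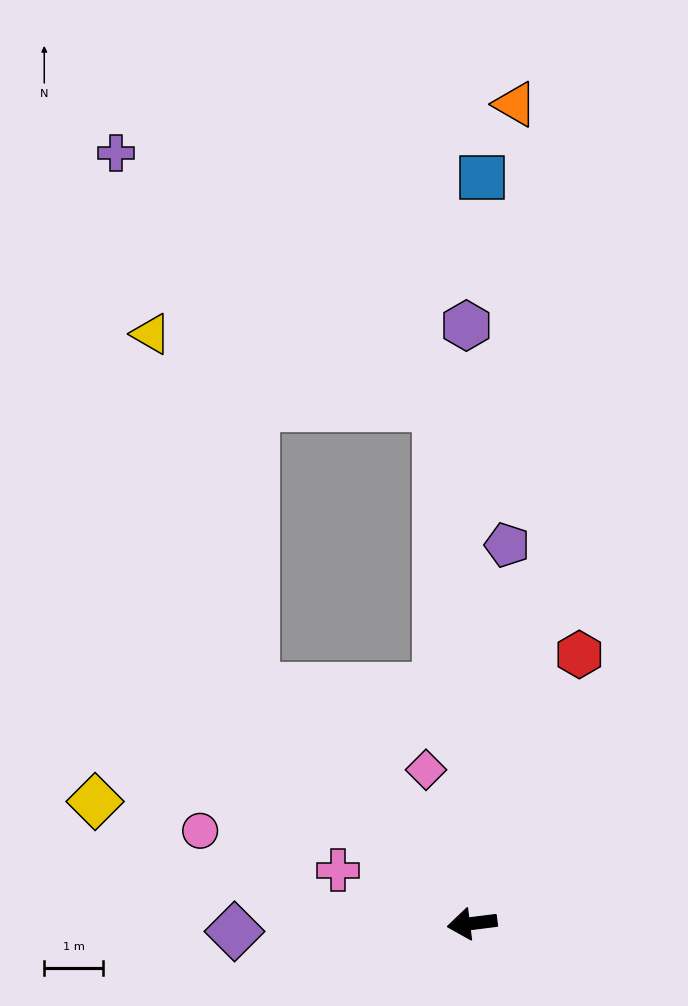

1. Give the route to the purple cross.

blocked — turn right 93°, forward 8.8 m, then turn left 47°, forward 7.0 m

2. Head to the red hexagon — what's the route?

turn right 119°, forward 4.9 m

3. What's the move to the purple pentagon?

turn right 103°, forward 6.5 m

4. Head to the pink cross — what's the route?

turn right 29°, forward 2.5 m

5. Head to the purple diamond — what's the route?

turn right 5°, forward 4.1 m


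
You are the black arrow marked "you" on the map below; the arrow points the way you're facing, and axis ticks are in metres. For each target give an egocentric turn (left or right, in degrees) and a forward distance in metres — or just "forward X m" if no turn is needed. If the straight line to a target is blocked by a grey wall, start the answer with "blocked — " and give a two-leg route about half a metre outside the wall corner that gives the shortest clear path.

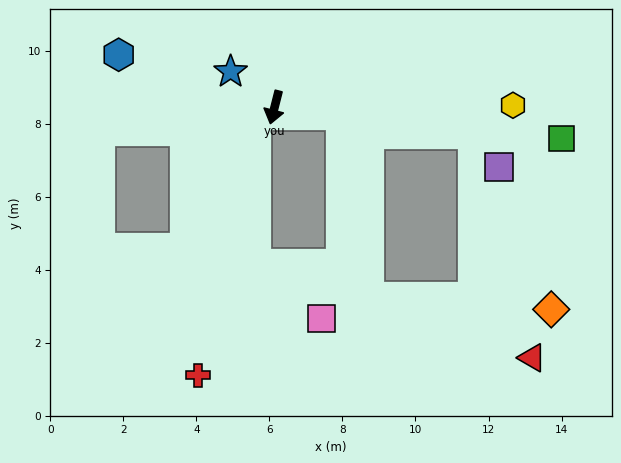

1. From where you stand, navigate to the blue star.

turn right 115°, forward 1.5 m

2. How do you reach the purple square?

blocked — turn left 97°, forward 5.5 m, then turn right 45°, forward 1.1 m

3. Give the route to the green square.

turn left 98°, forward 7.9 m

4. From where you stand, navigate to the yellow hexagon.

turn left 105°, forward 6.5 m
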